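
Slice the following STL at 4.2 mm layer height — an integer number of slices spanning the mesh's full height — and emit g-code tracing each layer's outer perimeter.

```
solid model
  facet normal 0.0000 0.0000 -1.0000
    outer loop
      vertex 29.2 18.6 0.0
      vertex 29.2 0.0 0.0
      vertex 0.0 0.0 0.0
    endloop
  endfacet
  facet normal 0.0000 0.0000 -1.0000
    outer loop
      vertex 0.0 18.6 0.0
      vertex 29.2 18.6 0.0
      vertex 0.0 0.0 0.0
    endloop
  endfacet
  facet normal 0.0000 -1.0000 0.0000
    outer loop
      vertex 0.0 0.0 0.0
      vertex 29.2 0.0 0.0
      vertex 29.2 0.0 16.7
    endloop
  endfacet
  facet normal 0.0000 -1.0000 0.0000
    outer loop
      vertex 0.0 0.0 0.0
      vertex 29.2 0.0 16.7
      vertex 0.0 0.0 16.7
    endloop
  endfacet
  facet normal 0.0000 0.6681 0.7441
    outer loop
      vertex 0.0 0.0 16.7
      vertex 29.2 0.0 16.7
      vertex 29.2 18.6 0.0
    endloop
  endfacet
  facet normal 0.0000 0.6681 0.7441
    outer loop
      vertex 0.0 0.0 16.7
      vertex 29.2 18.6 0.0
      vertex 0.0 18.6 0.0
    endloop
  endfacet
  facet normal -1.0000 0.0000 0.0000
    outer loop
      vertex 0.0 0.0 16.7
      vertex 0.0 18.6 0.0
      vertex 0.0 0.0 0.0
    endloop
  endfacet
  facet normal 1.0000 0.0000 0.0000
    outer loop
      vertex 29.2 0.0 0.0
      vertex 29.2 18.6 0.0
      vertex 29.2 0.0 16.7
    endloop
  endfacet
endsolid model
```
; perimeter-only toolpath
G21 ; units = mm
G90 ; absolute positioning
G28 ; home
; layer 1
G0 Z4.2
G0 X0.0 Y0.0
G1 X29.2 Y0.0
G1 X29.2 Y14.0
G1 X0.0 Y14.0
G1 X0.0 Y0.0
; layer 2
G0 Z8.3
G0 X0.0 Y0.0
G1 X29.2 Y0.0
G1 X29.2 Y9.3
G1 X0.0 Y9.3
G1 X0.0 Y0.0
; layer 3
G0 Z12.5
G0 X0.0 Y0.0
G1 X29.2 Y0.0
G1 X29.2 Y4.7
G1 X0.0 Y4.7
G1 X0.0 Y0.0
M2 ; end

The solid is a wedge (ramp): 29.2 × 18.6 mm base, rising to 16.7 mm along the y=0 edge and sloping linearly to z=0 at y=18.6. Slicing at Δz = 4.2 mm — 4 equal slices spanning the solid's height, so layer i sits at z = i·h/4 — gives 3 non-empty perimeters. Each is a 4-segment closed polygon; G0 lifts to the layer z and rapids to the start vertex, then G1 traces the edges. The cross-section shrinks linearly with z (the slice at the apex is degenerate and omitted).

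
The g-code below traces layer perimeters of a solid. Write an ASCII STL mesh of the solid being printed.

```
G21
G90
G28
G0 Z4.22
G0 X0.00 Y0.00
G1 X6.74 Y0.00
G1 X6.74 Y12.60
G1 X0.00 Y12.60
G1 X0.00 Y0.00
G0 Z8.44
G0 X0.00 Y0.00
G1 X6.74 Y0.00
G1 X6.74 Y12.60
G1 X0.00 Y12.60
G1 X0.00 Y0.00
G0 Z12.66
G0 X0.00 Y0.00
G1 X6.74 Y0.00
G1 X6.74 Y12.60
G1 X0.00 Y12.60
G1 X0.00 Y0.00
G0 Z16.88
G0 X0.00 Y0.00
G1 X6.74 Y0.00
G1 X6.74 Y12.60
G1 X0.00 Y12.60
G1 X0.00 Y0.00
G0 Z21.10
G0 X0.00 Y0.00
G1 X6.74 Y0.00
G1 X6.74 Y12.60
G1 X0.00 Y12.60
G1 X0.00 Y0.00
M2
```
solid part
  facet normal 0.0000 0.0000 -1.0000
    outer loop
      vertex 6.74 12.60 0.00
      vertex 6.74 0.00 0.00
      vertex 0.00 0.00 0.00
    endloop
  endfacet
  facet normal 0.0000 0.0000 -1.0000
    outer loop
      vertex 0.00 12.60 0.00
      vertex 6.74 12.60 0.00
      vertex 0.00 0.00 0.00
    endloop
  endfacet
  facet normal 0.0000 0.0000 1.0000
    outer loop
      vertex 0.00 0.00 21.10
      vertex 6.74 0.00 21.10
      vertex 6.74 12.60 21.10
    endloop
  endfacet
  facet normal 0.0000 0.0000 1.0000
    outer loop
      vertex 0.00 0.00 21.10
      vertex 6.74 12.60 21.10
      vertex 0.00 12.60 21.10
    endloop
  endfacet
  facet normal 0.0000 -1.0000 0.0000
    outer loop
      vertex 0.00 0.00 0.00
      vertex 6.74 0.00 0.00
      vertex 6.74 0.00 21.10
    endloop
  endfacet
  facet normal 0.0000 -1.0000 0.0000
    outer loop
      vertex 0.00 0.00 0.00
      vertex 6.74 0.00 21.10
      vertex 0.00 0.00 21.10
    endloop
  endfacet
  facet normal 0.0000 1.0000 0.0000
    outer loop
      vertex 6.74 12.60 21.10
      vertex 6.74 12.60 0.00
      vertex 0.00 12.60 0.00
    endloop
  endfacet
  facet normal 0.0000 1.0000 0.0000
    outer loop
      vertex 0.00 12.60 21.10
      vertex 6.74 12.60 21.10
      vertex 0.00 12.60 0.00
    endloop
  endfacet
  facet normal -1.0000 0.0000 0.0000
    outer loop
      vertex 0.00 12.60 21.10
      vertex 0.00 12.60 0.00
      vertex 0.00 0.00 0.00
    endloop
  endfacet
  facet normal -1.0000 0.0000 0.0000
    outer loop
      vertex 0.00 0.00 21.10
      vertex 0.00 12.60 21.10
      vertex 0.00 0.00 0.00
    endloop
  endfacet
  facet normal 1.0000 0.0000 0.0000
    outer loop
      vertex 6.74 0.00 0.00
      vertex 6.74 12.60 0.00
      vertex 6.74 12.60 21.10
    endloop
  endfacet
  facet normal 1.0000 0.0000 0.0000
    outer loop
      vertex 6.74 0.00 0.00
      vertex 6.74 12.60 21.10
      vertex 6.74 0.00 21.10
    endloop
  endfacet
endsolid part

The G0 Z moves step by Δz≈4.22 mm. Every layer's G1 loop is the same polygon, so the solid is a straight extrusion of it from z=0 to z≈21.1. Closing with flat bottom and top caps and triangulating gives 12 facets — a rectangular box, roughly 6.74 × 12.6 mm footprint and 21.1 mm tall.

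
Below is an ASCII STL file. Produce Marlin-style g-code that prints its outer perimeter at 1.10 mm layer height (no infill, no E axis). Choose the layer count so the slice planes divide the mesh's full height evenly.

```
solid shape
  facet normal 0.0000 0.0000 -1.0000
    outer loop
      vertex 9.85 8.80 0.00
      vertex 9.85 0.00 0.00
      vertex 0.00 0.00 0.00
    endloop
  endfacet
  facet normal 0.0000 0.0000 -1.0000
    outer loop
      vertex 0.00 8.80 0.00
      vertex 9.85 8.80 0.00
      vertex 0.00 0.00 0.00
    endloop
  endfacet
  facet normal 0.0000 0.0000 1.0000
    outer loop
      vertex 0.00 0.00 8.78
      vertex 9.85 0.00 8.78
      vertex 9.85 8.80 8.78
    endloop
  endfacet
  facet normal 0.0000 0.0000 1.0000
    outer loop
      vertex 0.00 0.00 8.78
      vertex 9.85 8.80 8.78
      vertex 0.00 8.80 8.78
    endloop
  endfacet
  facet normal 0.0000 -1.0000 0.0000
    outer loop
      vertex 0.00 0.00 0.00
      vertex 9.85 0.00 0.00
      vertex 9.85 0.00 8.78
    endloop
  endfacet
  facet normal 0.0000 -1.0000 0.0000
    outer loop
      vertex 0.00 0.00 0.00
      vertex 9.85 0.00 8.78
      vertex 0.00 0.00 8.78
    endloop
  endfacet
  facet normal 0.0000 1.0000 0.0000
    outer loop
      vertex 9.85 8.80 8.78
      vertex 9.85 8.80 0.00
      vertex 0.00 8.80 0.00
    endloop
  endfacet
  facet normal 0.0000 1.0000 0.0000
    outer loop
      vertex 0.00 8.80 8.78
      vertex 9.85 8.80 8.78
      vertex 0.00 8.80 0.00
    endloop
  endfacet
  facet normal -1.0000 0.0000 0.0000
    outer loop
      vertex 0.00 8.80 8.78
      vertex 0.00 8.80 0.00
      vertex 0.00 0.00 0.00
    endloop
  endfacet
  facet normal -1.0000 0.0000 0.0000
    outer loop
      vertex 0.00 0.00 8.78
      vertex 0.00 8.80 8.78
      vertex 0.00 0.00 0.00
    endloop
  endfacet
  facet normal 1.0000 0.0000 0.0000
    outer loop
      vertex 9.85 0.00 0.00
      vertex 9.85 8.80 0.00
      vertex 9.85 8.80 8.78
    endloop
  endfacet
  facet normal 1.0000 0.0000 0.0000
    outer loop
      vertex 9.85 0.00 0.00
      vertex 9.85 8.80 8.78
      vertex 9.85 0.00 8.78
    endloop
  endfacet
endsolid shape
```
; perimeter-only toolpath
G21 ; units = mm
G90 ; absolute positioning
G28 ; home
; layer 1
G0 Z1.10
G0 X0.00 Y0.00
G1 X9.85 Y0.00
G1 X9.85 Y8.80
G1 X0.00 Y8.80
G1 X0.00 Y0.00
; layer 2
G0 Z2.19
G0 X0.00 Y0.00
G1 X9.85 Y0.00
G1 X9.85 Y8.80
G1 X0.00 Y8.80
G1 X0.00 Y0.00
; layer 3
G0 Z3.29
G0 X0.00 Y0.00
G1 X9.85 Y0.00
G1 X9.85 Y8.80
G1 X0.00 Y8.80
G1 X0.00 Y0.00
; layer 4
G0 Z4.39
G0 X0.00 Y0.00
G1 X9.85 Y0.00
G1 X9.85 Y8.80
G1 X0.00 Y8.80
G1 X0.00 Y0.00
; layer 5
G0 Z5.49
G0 X0.00 Y0.00
G1 X9.85 Y0.00
G1 X9.85 Y8.80
G1 X0.00 Y8.80
G1 X0.00 Y0.00
; layer 6
G0 Z6.58
G0 X0.00 Y0.00
G1 X9.85 Y0.00
G1 X9.85 Y8.80
G1 X0.00 Y8.80
G1 X0.00 Y0.00
; layer 7
G0 Z7.68
G0 X0.00 Y0.00
G1 X9.85 Y0.00
G1 X9.85 Y8.80
G1 X0.00 Y8.80
G1 X0.00 Y0.00
; layer 8
G0 Z8.78
G0 X0.00 Y0.00
G1 X9.85 Y0.00
G1 X9.85 Y8.80
G1 X0.00 Y8.80
G1 X0.00 Y0.00
M2 ; end

The solid is a rectangular box, roughly 9.85 × 8.8 mm footprint and 8.78 mm tall. Slicing at Δz = 1.10 mm — 8 equal slices spanning the solid's height, so layer i sits at z = i·h/8 — gives 8 non-empty perimeters. Each is a 4-segment closed polygon; G0 lifts to the layer z and rapids to the start vertex, then G1 traces the edges.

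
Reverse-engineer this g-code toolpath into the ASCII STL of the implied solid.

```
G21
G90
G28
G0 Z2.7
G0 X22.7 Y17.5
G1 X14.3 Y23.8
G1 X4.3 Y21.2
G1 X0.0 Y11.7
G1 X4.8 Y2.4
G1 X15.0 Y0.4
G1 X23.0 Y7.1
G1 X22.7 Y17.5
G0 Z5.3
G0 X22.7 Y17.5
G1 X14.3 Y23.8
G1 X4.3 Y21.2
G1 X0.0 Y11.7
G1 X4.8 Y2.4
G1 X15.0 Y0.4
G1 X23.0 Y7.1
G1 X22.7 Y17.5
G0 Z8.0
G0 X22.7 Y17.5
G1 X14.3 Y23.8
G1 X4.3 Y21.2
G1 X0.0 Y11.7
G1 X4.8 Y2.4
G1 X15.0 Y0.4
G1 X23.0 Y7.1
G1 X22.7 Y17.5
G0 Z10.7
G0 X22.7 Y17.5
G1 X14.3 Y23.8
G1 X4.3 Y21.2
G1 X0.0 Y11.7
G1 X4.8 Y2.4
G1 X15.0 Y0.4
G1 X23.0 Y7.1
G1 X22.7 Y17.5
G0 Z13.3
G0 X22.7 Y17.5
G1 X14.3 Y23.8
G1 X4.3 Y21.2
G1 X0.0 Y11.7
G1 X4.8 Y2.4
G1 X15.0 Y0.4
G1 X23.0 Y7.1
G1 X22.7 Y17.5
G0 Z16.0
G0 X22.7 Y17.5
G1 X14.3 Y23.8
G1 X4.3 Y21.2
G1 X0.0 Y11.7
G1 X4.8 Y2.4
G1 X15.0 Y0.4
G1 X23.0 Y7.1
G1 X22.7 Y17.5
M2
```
solid part
  facet normal 0.0000 0.0000 -1.0000
    outer loop
      vertex 4.3 21.2 0.0
      vertex 14.3 23.8 0.0
      vertex 22.7 17.5 0.0
    endloop
  endfacet
  facet normal 0.0000 0.0000 -1.0000
    outer loop
      vertex 0.0 11.7 0.0
      vertex 4.3 21.2 0.0
      vertex 22.7 17.5 0.0
    endloop
  endfacet
  facet normal 0.0000 0.0000 -1.0000
    outer loop
      vertex 4.8 2.4 0.0
      vertex 0.0 11.7 0.0
      vertex 22.7 17.5 0.0
    endloop
  endfacet
  facet normal 0.0000 0.0000 -1.0000
    outer loop
      vertex 15.0 0.4 0.0
      vertex 4.8 2.4 0.0
      vertex 22.7 17.5 0.0
    endloop
  endfacet
  facet normal 0.0000 0.0000 -1.0000
    outer loop
      vertex 23.0 7.1 0.0
      vertex 15.0 0.4 0.0
      vertex 22.7 17.5 0.0
    endloop
  endfacet
  facet normal 0.0000 0.0000 1.0000
    outer loop
      vertex 22.7 17.5 16.0
      vertex 14.3 23.8 16.0
      vertex 4.3 21.2 16.0
    endloop
  endfacet
  facet normal 0.0000 0.0000 1.0000
    outer loop
      vertex 22.7 17.5 16.0
      vertex 4.3 21.2 16.0
      vertex 0.0 11.7 16.0
    endloop
  endfacet
  facet normal 0.0000 0.0000 1.0000
    outer loop
      vertex 22.7 17.5 16.0
      vertex 0.0 11.7 16.0
      vertex 4.8 2.4 16.0
    endloop
  endfacet
  facet normal 0.0000 0.0000 1.0000
    outer loop
      vertex 22.7 17.5 16.0
      vertex 4.8 2.4 16.0
      vertex 15.0 0.4 16.0
    endloop
  endfacet
  facet normal 0.0000 0.0000 1.0000
    outer loop
      vertex 22.7 17.5 16.0
      vertex 15.0 0.4 16.0
      vertex 23.0 7.1 16.0
    endloop
  endfacet
  facet normal 0.6000 0.8000 0.0000
    outer loop
      vertex 22.7 17.5 0.0
      vertex 14.3 23.8 0.0
      vertex 14.3 23.8 16.0
    endloop
  endfacet
  facet normal 0.6000 0.8000 0.0000
    outer loop
      vertex 22.7 17.5 0.0
      vertex 14.3 23.8 16.0
      vertex 22.7 17.5 16.0
    endloop
  endfacet
  facet normal -0.2516 0.9678 0.0000
    outer loop
      vertex 14.3 23.8 0.0
      vertex 4.3 21.2 0.0
      vertex 4.3 21.2 16.0
    endloop
  endfacet
  facet normal -0.2516 0.9678 0.0000
    outer loop
      vertex 14.3 23.8 0.0
      vertex 4.3 21.2 16.0
      vertex 14.3 23.8 16.0
    endloop
  endfacet
  facet normal -0.9110 0.4124 0.0000
    outer loop
      vertex 4.3 21.2 0.0
      vertex 0.0 11.7 0.0
      vertex 0.0 11.7 16.0
    endloop
  endfacet
  facet normal -0.9110 0.4124 0.0000
    outer loop
      vertex 4.3 21.2 0.0
      vertex 0.0 11.7 16.0
      vertex 4.3 21.2 16.0
    endloop
  endfacet
  facet normal -0.8886 -0.4586 0.0000
    outer loop
      vertex 0.0 11.7 0.0
      vertex 4.8 2.4 0.0
      vertex 4.8 2.4 16.0
    endloop
  endfacet
  facet normal -0.8886 -0.4586 0.0000
    outer loop
      vertex 0.0 11.7 0.0
      vertex 4.8 2.4 16.0
      vertex 0.0 11.7 16.0
    endloop
  endfacet
  facet normal -0.1924 -0.9813 0.0000
    outer loop
      vertex 4.8 2.4 0.0
      vertex 15.0 0.4 0.0
      vertex 15.0 0.4 16.0
    endloop
  endfacet
  facet normal -0.1924 -0.9813 0.0000
    outer loop
      vertex 4.8 2.4 0.0
      vertex 15.0 0.4 16.0
      vertex 4.8 2.4 16.0
    endloop
  endfacet
  facet normal 0.6421 -0.7666 0.0000
    outer loop
      vertex 15.0 0.4 0.0
      vertex 23.0 7.1 0.0
      vertex 23.0 7.1 16.0
    endloop
  endfacet
  facet normal 0.6421 -0.7666 0.0000
    outer loop
      vertex 15.0 0.4 0.0
      vertex 23.0 7.1 16.0
      vertex 15.0 0.4 16.0
    endloop
  endfacet
  facet normal 0.9996 0.0288 0.0000
    outer loop
      vertex 23.0 7.1 0.0
      vertex 22.7 17.5 0.0
      vertex 22.7 17.5 16.0
    endloop
  endfacet
  facet normal 0.9996 0.0288 0.0000
    outer loop
      vertex 23.0 7.1 0.0
      vertex 22.7 17.5 16.0
      vertex 23.0 7.1 16.0
    endloop
  endfacet
endsolid part

The G0 Z moves step by Δz≈2.7 mm. Every layer's G1 loop is the same polygon, so the solid is a straight extrusion of it from z=0 to z≈16. Closing with flat bottom and top caps and triangulating gives 24 facets — a regular 7-sided prism (a cylinder approximated with 7 flat sides), circumscribed radius ≈ 12 mm, height ≈ 16 mm.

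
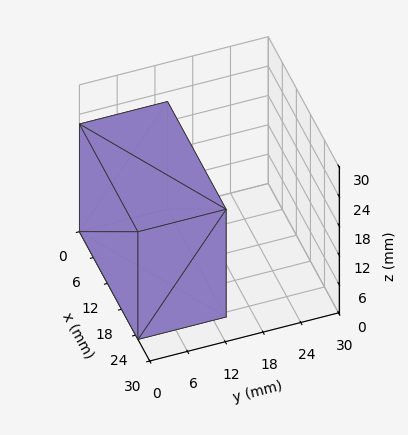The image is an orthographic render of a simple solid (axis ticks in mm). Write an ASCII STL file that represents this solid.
Reading the render: the shape is a rectangular box, roughly 25 × 14 mm footprint and 22 mm tall (dimensions read to the nearest mm from the axis ticks). For the STL, each face is triangulated and given an outward normal.

solid part
  facet normal 0.0000 0.0000 -1.0000
    outer loop
      vertex 25.000 14.000 0.000
      vertex 25.000 0.000 0.000
      vertex 0.000 0.000 0.000
    endloop
  endfacet
  facet normal 0.0000 0.0000 -1.0000
    outer loop
      vertex 0.000 14.000 0.000
      vertex 25.000 14.000 0.000
      vertex 0.000 0.000 0.000
    endloop
  endfacet
  facet normal 0.0000 0.0000 1.0000
    outer loop
      vertex 0.000 0.000 22.000
      vertex 25.000 0.000 22.000
      vertex 25.000 14.000 22.000
    endloop
  endfacet
  facet normal 0.0000 0.0000 1.0000
    outer loop
      vertex 0.000 0.000 22.000
      vertex 25.000 14.000 22.000
      vertex 0.000 14.000 22.000
    endloop
  endfacet
  facet normal 0.0000 -1.0000 0.0000
    outer loop
      vertex 0.000 0.000 0.000
      vertex 25.000 0.000 0.000
      vertex 25.000 0.000 22.000
    endloop
  endfacet
  facet normal 0.0000 -1.0000 0.0000
    outer loop
      vertex 0.000 0.000 0.000
      vertex 25.000 0.000 22.000
      vertex 0.000 0.000 22.000
    endloop
  endfacet
  facet normal 0.0000 1.0000 0.0000
    outer loop
      vertex 25.000 14.000 22.000
      vertex 25.000 14.000 0.000
      vertex 0.000 14.000 0.000
    endloop
  endfacet
  facet normal 0.0000 1.0000 0.0000
    outer loop
      vertex 0.000 14.000 22.000
      vertex 25.000 14.000 22.000
      vertex 0.000 14.000 0.000
    endloop
  endfacet
  facet normal -1.0000 0.0000 0.0000
    outer loop
      vertex 0.000 14.000 22.000
      vertex 0.000 14.000 0.000
      vertex 0.000 0.000 0.000
    endloop
  endfacet
  facet normal -1.0000 0.0000 0.0000
    outer loop
      vertex 0.000 0.000 22.000
      vertex 0.000 14.000 22.000
      vertex 0.000 0.000 0.000
    endloop
  endfacet
  facet normal 1.0000 0.0000 0.0000
    outer loop
      vertex 25.000 0.000 0.000
      vertex 25.000 14.000 0.000
      vertex 25.000 14.000 22.000
    endloop
  endfacet
  facet normal 1.0000 0.0000 0.0000
    outer loop
      vertex 25.000 0.000 0.000
      vertex 25.000 14.000 22.000
      vertex 25.000 0.000 22.000
    endloop
  endfacet
endsolid part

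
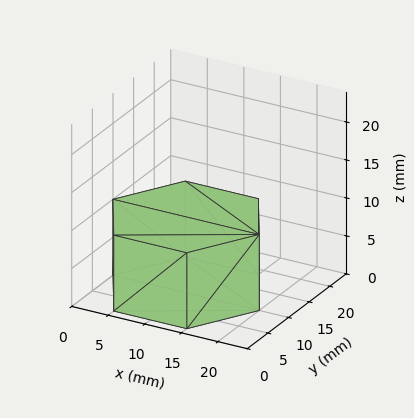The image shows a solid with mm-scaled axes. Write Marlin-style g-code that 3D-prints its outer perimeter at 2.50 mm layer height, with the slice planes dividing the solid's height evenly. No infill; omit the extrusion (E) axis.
Reading the render: the shape is a regular 6-sided prism (a cylinder approximated with 6 flat sides), circumscribed radius ≈ 10 mm, height ≈ 10 mm (dimensions read to the nearest mm from the axis ticks). For the g-code, the solid's height is divided into equal slices at the stated Δz and each level perimeter traced with G1 moves after a G0 lift.

; perimeter-only toolpath
G21 ; units = mm
G90 ; absolute positioning
G28 ; home
; layer 1
G0 Z2.50
G0 X20.00 Y10.00
G1 X15.00 Y18.66
G1 X5.00 Y18.66
G1 X0.00 Y10.00
G1 X5.00 Y1.34
G1 X15.00 Y1.34
G1 X20.00 Y10.00
; layer 2
G0 Z5.00
G0 X20.00 Y10.00
G1 X15.00 Y18.66
G1 X5.00 Y18.66
G1 X0.00 Y10.00
G1 X5.00 Y1.34
G1 X15.00 Y1.34
G1 X20.00 Y10.00
; layer 3
G0 Z7.50
G0 X20.00 Y10.00
G1 X15.00 Y18.66
G1 X5.00 Y18.66
G1 X0.00 Y10.00
G1 X5.00 Y1.34
G1 X15.00 Y1.34
G1 X20.00 Y10.00
; layer 4
G0 Z10.00
G0 X20.00 Y10.00
G1 X15.00 Y18.66
G1 X5.00 Y18.66
G1 X0.00 Y10.00
G1 X5.00 Y1.34
G1 X15.00 Y1.34
G1 X20.00 Y10.00
M2 ; end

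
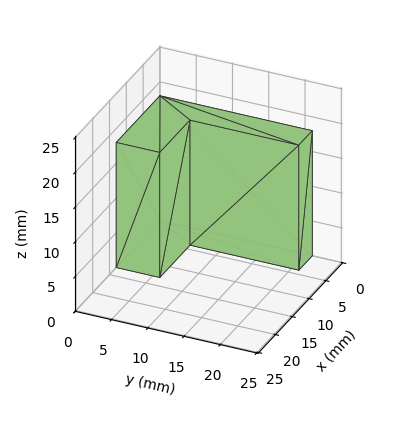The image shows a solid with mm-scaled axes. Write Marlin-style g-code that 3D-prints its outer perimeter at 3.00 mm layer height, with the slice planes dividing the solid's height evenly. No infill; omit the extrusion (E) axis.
Reading the render: the shape is an L-shaped prism: outer 13 × 21 mm, arm thicknesses ≈ 6 mm (horizontal) and 4 mm (vertical), extruded 18 mm in z (dimensions read to the nearest mm from the axis ticks). For the g-code, the solid's height is divided into equal slices at the stated Δz and each level perimeter traced with G1 moves after a G0 lift.

; perimeter-only toolpath
G21 ; units = mm
G90 ; absolute positioning
G28 ; home
; layer 1
G0 Z3.00
G0 X0.00 Y0.00
G1 X13.00 Y0.00
G1 X13.00 Y6.00
G1 X4.00 Y6.00
G1 X4.00 Y21.00
G1 X0.00 Y21.00
G1 X0.00 Y0.00
; layer 2
G0 Z6.00
G0 X0.00 Y0.00
G1 X13.00 Y0.00
G1 X13.00 Y6.00
G1 X4.00 Y6.00
G1 X4.00 Y21.00
G1 X0.00 Y21.00
G1 X0.00 Y0.00
; layer 3
G0 Z9.00
G0 X0.00 Y0.00
G1 X13.00 Y0.00
G1 X13.00 Y6.00
G1 X4.00 Y6.00
G1 X4.00 Y21.00
G1 X0.00 Y21.00
G1 X0.00 Y0.00
; layer 4
G0 Z12.00
G0 X0.00 Y0.00
G1 X13.00 Y0.00
G1 X13.00 Y6.00
G1 X4.00 Y6.00
G1 X4.00 Y21.00
G1 X0.00 Y21.00
G1 X0.00 Y0.00
; layer 5
G0 Z15.00
G0 X0.00 Y0.00
G1 X13.00 Y0.00
G1 X13.00 Y6.00
G1 X4.00 Y6.00
G1 X4.00 Y21.00
G1 X0.00 Y21.00
G1 X0.00 Y0.00
; layer 6
G0 Z18.00
G0 X0.00 Y0.00
G1 X13.00 Y0.00
G1 X13.00 Y6.00
G1 X4.00 Y6.00
G1 X4.00 Y21.00
G1 X0.00 Y21.00
G1 X0.00 Y0.00
M2 ; end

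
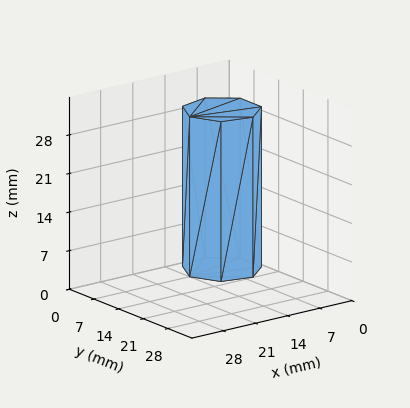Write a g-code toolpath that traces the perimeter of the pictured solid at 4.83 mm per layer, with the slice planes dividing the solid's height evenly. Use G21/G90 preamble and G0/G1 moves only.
Reading the render: the shape is a regular 7-sided prism (a cylinder approximated with 7 flat sides), circumscribed radius ≈ 7 mm, height ≈ 29 mm (dimensions read to the nearest mm from the axis ticks). For the g-code, the solid's height is divided into equal slices at the stated Δz and each level perimeter traced with G1 moves after a G0 lift.

; perimeter-only toolpath
G21 ; units = mm
G90 ; absolute positioning
G28 ; home
; layer 1
G0 Z4.83
G0 X14.00 Y7.00
G1 X11.36 Y12.47
G1 X5.44 Y13.82
G1 X0.69 Y10.04
G1 X0.69 Y3.96
G1 X5.44 Y0.18
G1 X11.36 Y1.53
G1 X14.00 Y7.00
; layer 2
G0 Z9.67
G0 X14.00 Y7.00
G1 X11.36 Y12.47
G1 X5.44 Y13.82
G1 X0.69 Y10.04
G1 X0.69 Y3.96
G1 X5.44 Y0.18
G1 X11.36 Y1.53
G1 X14.00 Y7.00
; layer 3
G0 Z14.50
G0 X14.00 Y7.00
G1 X11.36 Y12.47
G1 X5.44 Y13.82
G1 X0.69 Y10.04
G1 X0.69 Y3.96
G1 X5.44 Y0.18
G1 X11.36 Y1.53
G1 X14.00 Y7.00
; layer 4
G0 Z19.33
G0 X14.00 Y7.00
G1 X11.36 Y12.47
G1 X5.44 Y13.82
G1 X0.69 Y10.04
G1 X0.69 Y3.96
G1 X5.44 Y0.18
G1 X11.36 Y1.53
G1 X14.00 Y7.00
; layer 5
G0 Z24.17
G0 X14.00 Y7.00
G1 X11.36 Y12.47
G1 X5.44 Y13.82
G1 X0.69 Y10.04
G1 X0.69 Y3.96
G1 X5.44 Y0.18
G1 X11.36 Y1.53
G1 X14.00 Y7.00
; layer 6
G0 Z29.00
G0 X14.00 Y7.00
G1 X11.36 Y12.47
G1 X5.44 Y13.82
G1 X0.69 Y10.04
G1 X0.69 Y3.96
G1 X5.44 Y0.18
G1 X11.36 Y1.53
G1 X14.00 Y7.00
M2 ; end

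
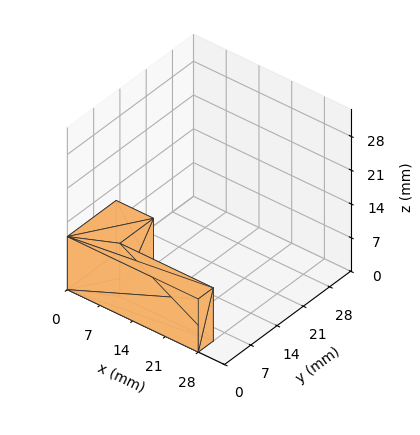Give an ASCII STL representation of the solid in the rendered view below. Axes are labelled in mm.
Reading the render: the shape is an L-shaped prism: outer 28 × 13 mm, arm thicknesses ≈ 4 mm (horizontal) and 8 mm (vertical), extruded 11 mm in z (dimensions read to the nearest mm from the axis ticks). For the STL, each face is triangulated and given an outward normal.

solid part
  facet normal 0.0000 0.0000 -1.0000
    outer loop
      vertex 28.0 4.0 0.0
      vertex 28.0 0.0 0.0
      vertex 0.0 0.0 0.0
    endloop
  endfacet
  facet normal 0.0000 0.0000 -1.0000
    outer loop
      vertex 8.0 4.0 0.0
      vertex 28.0 4.0 0.0
      vertex 0.0 0.0 0.0
    endloop
  endfacet
  facet normal 0.0000 0.0000 -1.0000
    outer loop
      vertex 8.0 13.0 0.0
      vertex 8.0 4.0 0.0
      vertex 0.0 0.0 0.0
    endloop
  endfacet
  facet normal 0.0000 0.0000 -1.0000
    outer loop
      vertex 0.0 13.0 0.0
      vertex 8.0 13.0 0.0
      vertex 0.0 0.0 0.0
    endloop
  endfacet
  facet normal 0.0000 0.0000 1.0000
    outer loop
      vertex 0.0 0.0 11.0
      vertex 28.0 0.0 11.0
      vertex 28.0 4.0 11.0
    endloop
  endfacet
  facet normal 0.0000 0.0000 1.0000
    outer loop
      vertex 0.0 0.0 11.0
      vertex 28.0 4.0 11.0
      vertex 8.0 4.0 11.0
    endloop
  endfacet
  facet normal 0.0000 0.0000 1.0000
    outer loop
      vertex 0.0 0.0 11.0
      vertex 8.0 4.0 11.0
      vertex 8.0 13.0 11.0
    endloop
  endfacet
  facet normal 0.0000 0.0000 1.0000
    outer loop
      vertex 0.0 0.0 11.0
      vertex 8.0 13.0 11.0
      vertex 0.0 13.0 11.0
    endloop
  endfacet
  facet normal 0.0000 -1.0000 0.0000
    outer loop
      vertex 0.0 0.0 0.0
      vertex 28.0 0.0 0.0
      vertex 28.0 0.0 11.0
    endloop
  endfacet
  facet normal 0.0000 -1.0000 0.0000
    outer loop
      vertex 0.0 0.0 0.0
      vertex 28.0 0.0 11.0
      vertex 0.0 0.0 11.0
    endloop
  endfacet
  facet normal 1.0000 0.0000 0.0000
    outer loop
      vertex 28.0 0.0 0.0
      vertex 28.0 4.0 0.0
      vertex 28.0 4.0 11.0
    endloop
  endfacet
  facet normal 1.0000 0.0000 0.0000
    outer loop
      vertex 28.0 0.0 0.0
      vertex 28.0 4.0 11.0
      vertex 28.0 0.0 11.0
    endloop
  endfacet
  facet normal 0.0000 1.0000 0.0000
    outer loop
      vertex 28.0 4.0 0.0
      vertex 8.0 4.0 0.0
      vertex 8.0 4.0 11.0
    endloop
  endfacet
  facet normal 0.0000 1.0000 0.0000
    outer loop
      vertex 28.0 4.0 0.0
      vertex 8.0 4.0 11.0
      vertex 28.0 4.0 11.0
    endloop
  endfacet
  facet normal 1.0000 0.0000 0.0000
    outer loop
      vertex 8.0 4.0 0.0
      vertex 8.0 13.0 0.0
      vertex 8.0 13.0 11.0
    endloop
  endfacet
  facet normal 1.0000 0.0000 0.0000
    outer loop
      vertex 8.0 4.0 0.0
      vertex 8.0 13.0 11.0
      vertex 8.0 4.0 11.0
    endloop
  endfacet
  facet normal 0.0000 1.0000 0.0000
    outer loop
      vertex 8.0 13.0 0.0
      vertex 0.0 13.0 0.0
      vertex 0.0 13.0 11.0
    endloop
  endfacet
  facet normal 0.0000 1.0000 0.0000
    outer loop
      vertex 8.0 13.0 0.0
      vertex 0.0 13.0 11.0
      vertex 8.0 13.0 11.0
    endloop
  endfacet
  facet normal -1.0000 0.0000 0.0000
    outer loop
      vertex 0.0 13.0 0.0
      vertex 0.0 0.0 0.0
      vertex 0.0 0.0 11.0
    endloop
  endfacet
  facet normal -1.0000 0.0000 0.0000
    outer loop
      vertex 0.0 13.0 0.0
      vertex 0.0 0.0 11.0
      vertex 0.0 13.0 11.0
    endloop
  endfacet
endsolid part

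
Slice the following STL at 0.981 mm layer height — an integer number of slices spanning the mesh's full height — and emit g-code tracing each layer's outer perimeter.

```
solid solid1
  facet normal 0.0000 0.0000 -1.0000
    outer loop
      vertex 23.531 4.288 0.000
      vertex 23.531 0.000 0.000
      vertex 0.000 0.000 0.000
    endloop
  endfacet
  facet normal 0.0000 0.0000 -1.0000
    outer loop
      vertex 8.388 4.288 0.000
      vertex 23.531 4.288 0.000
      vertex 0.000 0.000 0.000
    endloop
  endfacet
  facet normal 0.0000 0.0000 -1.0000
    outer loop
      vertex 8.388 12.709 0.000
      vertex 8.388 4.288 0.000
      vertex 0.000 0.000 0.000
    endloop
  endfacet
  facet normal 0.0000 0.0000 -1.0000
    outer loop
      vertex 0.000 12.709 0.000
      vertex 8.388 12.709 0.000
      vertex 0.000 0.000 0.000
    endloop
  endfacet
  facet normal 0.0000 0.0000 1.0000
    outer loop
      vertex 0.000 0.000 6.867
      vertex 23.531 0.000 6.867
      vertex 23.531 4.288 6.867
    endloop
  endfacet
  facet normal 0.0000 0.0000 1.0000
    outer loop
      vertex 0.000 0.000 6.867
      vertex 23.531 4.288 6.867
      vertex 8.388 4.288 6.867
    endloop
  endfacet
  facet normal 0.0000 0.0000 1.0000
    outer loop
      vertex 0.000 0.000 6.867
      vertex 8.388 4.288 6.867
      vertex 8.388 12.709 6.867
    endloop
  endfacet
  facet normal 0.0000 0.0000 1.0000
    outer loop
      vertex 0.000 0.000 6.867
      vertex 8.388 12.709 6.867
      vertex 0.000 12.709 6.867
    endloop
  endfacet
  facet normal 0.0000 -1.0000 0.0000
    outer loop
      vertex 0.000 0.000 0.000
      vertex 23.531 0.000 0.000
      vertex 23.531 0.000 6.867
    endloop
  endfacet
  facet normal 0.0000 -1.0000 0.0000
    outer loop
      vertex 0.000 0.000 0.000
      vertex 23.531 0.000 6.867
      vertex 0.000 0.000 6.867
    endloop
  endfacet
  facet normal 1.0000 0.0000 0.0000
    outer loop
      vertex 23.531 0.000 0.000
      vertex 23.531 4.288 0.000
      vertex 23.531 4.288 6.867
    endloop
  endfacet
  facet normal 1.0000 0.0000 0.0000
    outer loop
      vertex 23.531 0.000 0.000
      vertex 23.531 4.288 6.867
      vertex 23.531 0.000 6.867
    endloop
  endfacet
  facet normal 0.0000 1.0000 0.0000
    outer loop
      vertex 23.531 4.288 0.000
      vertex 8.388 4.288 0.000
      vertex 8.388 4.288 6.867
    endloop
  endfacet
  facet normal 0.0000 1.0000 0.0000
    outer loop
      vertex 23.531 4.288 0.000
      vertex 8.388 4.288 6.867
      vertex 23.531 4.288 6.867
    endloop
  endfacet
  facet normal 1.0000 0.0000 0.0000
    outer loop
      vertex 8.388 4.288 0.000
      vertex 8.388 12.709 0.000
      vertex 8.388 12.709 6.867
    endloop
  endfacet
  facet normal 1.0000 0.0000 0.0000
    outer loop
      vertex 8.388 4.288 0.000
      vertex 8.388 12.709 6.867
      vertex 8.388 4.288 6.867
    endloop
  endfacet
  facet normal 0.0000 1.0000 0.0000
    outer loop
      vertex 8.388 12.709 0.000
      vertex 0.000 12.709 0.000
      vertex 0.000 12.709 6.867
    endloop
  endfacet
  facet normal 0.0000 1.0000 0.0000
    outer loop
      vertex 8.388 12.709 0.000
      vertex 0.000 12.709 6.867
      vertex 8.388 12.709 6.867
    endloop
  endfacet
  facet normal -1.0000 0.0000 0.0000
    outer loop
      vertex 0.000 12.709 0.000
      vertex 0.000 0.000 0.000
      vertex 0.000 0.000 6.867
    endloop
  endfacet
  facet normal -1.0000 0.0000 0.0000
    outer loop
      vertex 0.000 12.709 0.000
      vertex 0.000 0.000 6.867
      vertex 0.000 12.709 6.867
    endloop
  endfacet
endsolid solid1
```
; perimeter-only toolpath
G21 ; units = mm
G90 ; absolute positioning
G28 ; home
; layer 1
G0 Z0.981
G0 X0.000 Y0.000
G1 X23.531 Y0.000
G1 X23.531 Y4.288
G1 X8.388 Y4.288
G1 X8.388 Y12.709
G1 X0.000 Y12.709
G1 X0.000 Y0.000
; layer 2
G0 Z1.962
G0 X0.000 Y0.000
G1 X23.531 Y0.000
G1 X23.531 Y4.288
G1 X8.388 Y4.288
G1 X8.388 Y12.709
G1 X0.000 Y12.709
G1 X0.000 Y0.000
; layer 3
G0 Z2.943
G0 X0.000 Y0.000
G1 X23.531 Y0.000
G1 X23.531 Y4.288
G1 X8.388 Y4.288
G1 X8.388 Y12.709
G1 X0.000 Y12.709
G1 X0.000 Y0.000
; layer 4
G0 Z3.924
G0 X0.000 Y0.000
G1 X23.531 Y0.000
G1 X23.531 Y4.288
G1 X8.388 Y4.288
G1 X8.388 Y12.709
G1 X0.000 Y12.709
G1 X0.000 Y0.000
; layer 5
G0 Z4.905
G0 X0.000 Y0.000
G1 X23.531 Y0.000
G1 X23.531 Y4.288
G1 X8.388 Y4.288
G1 X8.388 Y12.709
G1 X0.000 Y12.709
G1 X0.000 Y0.000
; layer 6
G0 Z5.886
G0 X0.000 Y0.000
G1 X23.531 Y0.000
G1 X23.531 Y4.288
G1 X8.388 Y4.288
G1 X8.388 Y12.709
G1 X0.000 Y12.709
G1 X0.000 Y0.000
; layer 7
G0 Z6.867
G0 X0.000 Y0.000
G1 X23.531 Y0.000
G1 X23.531 Y4.288
G1 X8.388 Y4.288
G1 X8.388 Y12.709
G1 X0.000 Y12.709
G1 X0.000 Y0.000
M2 ; end

The solid is an L-shaped prism: outer 23.5 × 12.7 mm, arm thicknesses ≈ 4.29 mm (horizontal) and 8.39 mm (vertical), extruded 6.87 mm in z. Slicing at Δz = 0.981 mm — 7 equal slices spanning the solid's height, so layer i sits at z = i·h/7 — gives 7 non-empty perimeters. Each is a 6-segment closed polygon; G0 lifts to the layer z and rapids to the start vertex, then G1 traces the edges.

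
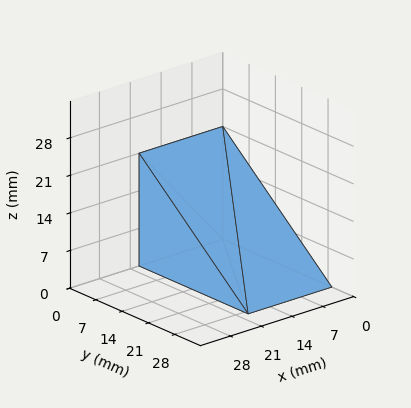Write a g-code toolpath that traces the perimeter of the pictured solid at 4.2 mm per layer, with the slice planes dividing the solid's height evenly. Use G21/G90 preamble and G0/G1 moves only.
Reading the render: the shape is a wedge (ramp): 19 × 29 mm base, rising to 21 mm along the y=0 edge and sloping linearly to z=0 at y=29 (dimensions read to the nearest mm from the axis ticks). For the g-code, the solid's height is divided into equal slices at the stated Δz and each level perimeter traced with G1 moves after a G0 lift.

; perimeter-only toolpath
G21 ; units = mm
G90 ; absolute positioning
G28 ; home
; layer 1
G0 Z4.2
G0 X0.0 Y0.0
G1 X19.0 Y0.0
G1 X19.0 Y23.2
G1 X0.0 Y23.2
G1 X0.0 Y0.0
; layer 2
G0 Z8.4
G0 X0.0 Y0.0
G1 X19.0 Y0.0
G1 X19.0 Y17.4
G1 X0.0 Y17.4
G1 X0.0 Y0.0
; layer 3
G0 Z12.6
G0 X0.0 Y0.0
G1 X19.0 Y0.0
G1 X19.0 Y11.6
G1 X0.0 Y11.6
G1 X0.0 Y0.0
; layer 4
G0 Z16.8
G0 X0.0 Y0.0
G1 X19.0 Y0.0
G1 X19.0 Y5.8
G1 X0.0 Y5.8
G1 X0.0 Y0.0
M2 ; end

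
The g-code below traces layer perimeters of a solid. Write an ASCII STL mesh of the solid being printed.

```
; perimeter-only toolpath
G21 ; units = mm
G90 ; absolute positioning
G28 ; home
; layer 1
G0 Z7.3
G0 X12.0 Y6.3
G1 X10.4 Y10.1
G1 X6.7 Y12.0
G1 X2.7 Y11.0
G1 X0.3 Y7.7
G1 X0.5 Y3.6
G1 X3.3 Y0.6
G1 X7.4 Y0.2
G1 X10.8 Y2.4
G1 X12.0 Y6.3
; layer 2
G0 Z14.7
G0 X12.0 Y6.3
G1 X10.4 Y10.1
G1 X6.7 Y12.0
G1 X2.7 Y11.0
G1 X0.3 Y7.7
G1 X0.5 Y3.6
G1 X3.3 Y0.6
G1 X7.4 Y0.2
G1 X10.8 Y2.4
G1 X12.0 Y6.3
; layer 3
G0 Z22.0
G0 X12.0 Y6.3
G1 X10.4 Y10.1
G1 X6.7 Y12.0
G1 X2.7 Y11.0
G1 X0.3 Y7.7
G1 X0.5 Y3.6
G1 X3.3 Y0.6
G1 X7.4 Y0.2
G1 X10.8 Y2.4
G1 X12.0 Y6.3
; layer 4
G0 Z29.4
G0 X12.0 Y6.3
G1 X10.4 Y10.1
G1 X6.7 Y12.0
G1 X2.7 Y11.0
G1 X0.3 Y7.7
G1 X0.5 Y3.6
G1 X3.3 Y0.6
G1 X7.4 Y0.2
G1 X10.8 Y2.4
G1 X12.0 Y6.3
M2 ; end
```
solid part
  facet normal 0.0000 0.0000 -1.0000
    outer loop
      vertex 6.7 12.0 0.0
      vertex 10.4 10.1 0.0
      vertex 12.0 6.3 0.0
    endloop
  endfacet
  facet normal 0.0000 0.0000 -1.0000
    outer loop
      vertex 2.7 11.0 0.0
      vertex 6.7 12.0 0.0
      vertex 12.0 6.3 0.0
    endloop
  endfacet
  facet normal 0.0000 0.0000 -1.0000
    outer loop
      vertex 0.3 7.7 0.0
      vertex 2.7 11.0 0.0
      vertex 12.0 6.3 0.0
    endloop
  endfacet
  facet normal 0.0000 0.0000 -1.0000
    outer loop
      vertex 0.5 3.6 0.0
      vertex 0.3 7.7 0.0
      vertex 12.0 6.3 0.0
    endloop
  endfacet
  facet normal 0.0000 0.0000 -1.0000
    outer loop
      vertex 3.3 0.6 0.0
      vertex 0.5 3.6 0.0
      vertex 12.0 6.3 0.0
    endloop
  endfacet
  facet normal 0.0000 0.0000 -1.0000
    outer loop
      vertex 7.4 0.2 0.0
      vertex 3.3 0.6 0.0
      vertex 12.0 6.3 0.0
    endloop
  endfacet
  facet normal 0.0000 0.0000 -1.0000
    outer loop
      vertex 10.8 2.4 0.0
      vertex 7.4 0.2 0.0
      vertex 12.0 6.3 0.0
    endloop
  endfacet
  facet normal 0.0000 0.0000 1.0000
    outer loop
      vertex 12.0 6.3 29.4
      vertex 10.4 10.1 29.4
      vertex 6.7 12.0 29.4
    endloop
  endfacet
  facet normal 0.0000 0.0000 1.0000
    outer loop
      vertex 12.0 6.3 29.4
      vertex 6.7 12.0 29.4
      vertex 2.7 11.0 29.4
    endloop
  endfacet
  facet normal 0.0000 0.0000 1.0000
    outer loop
      vertex 12.0 6.3 29.4
      vertex 2.7 11.0 29.4
      vertex 0.3 7.7 29.4
    endloop
  endfacet
  facet normal 0.0000 0.0000 1.0000
    outer loop
      vertex 12.0 6.3 29.4
      vertex 0.3 7.7 29.4
      vertex 0.5 3.6 29.4
    endloop
  endfacet
  facet normal 0.0000 0.0000 1.0000
    outer loop
      vertex 12.0 6.3 29.4
      vertex 0.5 3.6 29.4
      vertex 3.3 0.6 29.4
    endloop
  endfacet
  facet normal 0.0000 0.0000 1.0000
    outer loop
      vertex 12.0 6.3 29.4
      vertex 3.3 0.6 29.4
      vertex 7.4 0.2 29.4
    endloop
  endfacet
  facet normal 0.0000 0.0000 1.0000
    outer loop
      vertex 12.0 6.3 29.4
      vertex 7.4 0.2 29.4
      vertex 10.8 2.4 29.4
    endloop
  endfacet
  facet normal 0.9216 0.3881 0.0000
    outer loop
      vertex 12.0 6.3 0.0
      vertex 10.4 10.1 0.0
      vertex 10.4 10.1 29.4
    endloop
  endfacet
  facet normal 0.9216 0.3881 0.0000
    outer loop
      vertex 12.0 6.3 0.0
      vertex 10.4 10.1 29.4
      vertex 12.0 6.3 29.4
    endloop
  endfacet
  facet normal 0.4568 0.8896 0.0000
    outer loop
      vertex 10.4 10.1 0.0
      vertex 6.7 12.0 0.0
      vertex 6.7 12.0 29.4
    endloop
  endfacet
  facet normal 0.4568 0.8896 0.0000
    outer loop
      vertex 10.4 10.1 0.0
      vertex 6.7 12.0 29.4
      vertex 10.4 10.1 29.4
    endloop
  endfacet
  facet normal -0.2425 0.9701 0.0000
    outer loop
      vertex 6.7 12.0 0.0
      vertex 2.7 11.0 0.0
      vertex 2.7 11.0 29.4
    endloop
  endfacet
  facet normal -0.2425 0.9701 0.0000
    outer loop
      vertex 6.7 12.0 0.0
      vertex 2.7 11.0 29.4
      vertex 6.7 12.0 29.4
    endloop
  endfacet
  facet normal -0.8087 0.5882 0.0000
    outer loop
      vertex 2.7 11.0 0.0
      vertex 0.3 7.7 0.0
      vertex 0.3 7.7 29.4
    endloop
  endfacet
  facet normal -0.8087 0.5882 0.0000
    outer loop
      vertex 2.7 11.0 0.0
      vertex 0.3 7.7 29.4
      vertex 2.7 11.0 29.4
    endloop
  endfacet
  facet normal -0.9988 -0.0487 0.0000
    outer loop
      vertex 0.3 7.7 0.0
      vertex 0.5 3.6 0.0
      vertex 0.5 3.6 29.4
    endloop
  endfacet
  facet normal -0.9988 -0.0487 0.0000
    outer loop
      vertex 0.3 7.7 0.0
      vertex 0.5 3.6 29.4
      vertex 0.3 7.7 29.4
    endloop
  endfacet
  facet normal -0.7311 -0.6823 0.0000
    outer loop
      vertex 0.5 3.6 0.0
      vertex 3.3 0.6 0.0
      vertex 3.3 0.6 29.4
    endloop
  endfacet
  facet normal -0.7311 -0.6823 0.0000
    outer loop
      vertex 0.5 3.6 0.0
      vertex 3.3 0.6 29.4
      vertex 0.5 3.6 29.4
    endloop
  endfacet
  facet normal -0.0971 -0.9953 0.0000
    outer loop
      vertex 3.3 0.6 0.0
      vertex 7.4 0.2 0.0
      vertex 7.4 0.2 29.4
    endloop
  endfacet
  facet normal -0.0971 -0.9953 0.0000
    outer loop
      vertex 3.3 0.6 0.0
      vertex 7.4 0.2 29.4
      vertex 3.3 0.6 29.4
    endloop
  endfacet
  facet normal 0.5433 -0.8396 0.0000
    outer loop
      vertex 7.4 0.2 0.0
      vertex 10.8 2.4 0.0
      vertex 10.8 2.4 29.4
    endloop
  endfacet
  facet normal 0.5433 -0.8396 0.0000
    outer loop
      vertex 7.4 0.2 0.0
      vertex 10.8 2.4 29.4
      vertex 7.4 0.2 29.4
    endloop
  endfacet
  facet normal 0.9558 -0.2941 0.0000
    outer loop
      vertex 10.8 2.4 0.0
      vertex 12.0 6.3 0.0
      vertex 12.0 6.3 29.4
    endloop
  endfacet
  facet normal 0.9558 -0.2941 0.0000
    outer loop
      vertex 10.8 2.4 0.0
      vertex 12.0 6.3 29.4
      vertex 10.8 2.4 29.4
    endloop
  endfacet
endsolid part

The G0 Z moves step by Δz≈7.3 mm. Every layer's G1 loop is the same polygon, so the solid is a straight extrusion of it from z=0 to z≈29.4. Closing with flat bottom and top caps and triangulating gives 32 facets — a regular 9-sided prism (a cylinder approximated with 9 flat sides), circumscribed radius ≈ 6 mm, height ≈ 29.4 mm.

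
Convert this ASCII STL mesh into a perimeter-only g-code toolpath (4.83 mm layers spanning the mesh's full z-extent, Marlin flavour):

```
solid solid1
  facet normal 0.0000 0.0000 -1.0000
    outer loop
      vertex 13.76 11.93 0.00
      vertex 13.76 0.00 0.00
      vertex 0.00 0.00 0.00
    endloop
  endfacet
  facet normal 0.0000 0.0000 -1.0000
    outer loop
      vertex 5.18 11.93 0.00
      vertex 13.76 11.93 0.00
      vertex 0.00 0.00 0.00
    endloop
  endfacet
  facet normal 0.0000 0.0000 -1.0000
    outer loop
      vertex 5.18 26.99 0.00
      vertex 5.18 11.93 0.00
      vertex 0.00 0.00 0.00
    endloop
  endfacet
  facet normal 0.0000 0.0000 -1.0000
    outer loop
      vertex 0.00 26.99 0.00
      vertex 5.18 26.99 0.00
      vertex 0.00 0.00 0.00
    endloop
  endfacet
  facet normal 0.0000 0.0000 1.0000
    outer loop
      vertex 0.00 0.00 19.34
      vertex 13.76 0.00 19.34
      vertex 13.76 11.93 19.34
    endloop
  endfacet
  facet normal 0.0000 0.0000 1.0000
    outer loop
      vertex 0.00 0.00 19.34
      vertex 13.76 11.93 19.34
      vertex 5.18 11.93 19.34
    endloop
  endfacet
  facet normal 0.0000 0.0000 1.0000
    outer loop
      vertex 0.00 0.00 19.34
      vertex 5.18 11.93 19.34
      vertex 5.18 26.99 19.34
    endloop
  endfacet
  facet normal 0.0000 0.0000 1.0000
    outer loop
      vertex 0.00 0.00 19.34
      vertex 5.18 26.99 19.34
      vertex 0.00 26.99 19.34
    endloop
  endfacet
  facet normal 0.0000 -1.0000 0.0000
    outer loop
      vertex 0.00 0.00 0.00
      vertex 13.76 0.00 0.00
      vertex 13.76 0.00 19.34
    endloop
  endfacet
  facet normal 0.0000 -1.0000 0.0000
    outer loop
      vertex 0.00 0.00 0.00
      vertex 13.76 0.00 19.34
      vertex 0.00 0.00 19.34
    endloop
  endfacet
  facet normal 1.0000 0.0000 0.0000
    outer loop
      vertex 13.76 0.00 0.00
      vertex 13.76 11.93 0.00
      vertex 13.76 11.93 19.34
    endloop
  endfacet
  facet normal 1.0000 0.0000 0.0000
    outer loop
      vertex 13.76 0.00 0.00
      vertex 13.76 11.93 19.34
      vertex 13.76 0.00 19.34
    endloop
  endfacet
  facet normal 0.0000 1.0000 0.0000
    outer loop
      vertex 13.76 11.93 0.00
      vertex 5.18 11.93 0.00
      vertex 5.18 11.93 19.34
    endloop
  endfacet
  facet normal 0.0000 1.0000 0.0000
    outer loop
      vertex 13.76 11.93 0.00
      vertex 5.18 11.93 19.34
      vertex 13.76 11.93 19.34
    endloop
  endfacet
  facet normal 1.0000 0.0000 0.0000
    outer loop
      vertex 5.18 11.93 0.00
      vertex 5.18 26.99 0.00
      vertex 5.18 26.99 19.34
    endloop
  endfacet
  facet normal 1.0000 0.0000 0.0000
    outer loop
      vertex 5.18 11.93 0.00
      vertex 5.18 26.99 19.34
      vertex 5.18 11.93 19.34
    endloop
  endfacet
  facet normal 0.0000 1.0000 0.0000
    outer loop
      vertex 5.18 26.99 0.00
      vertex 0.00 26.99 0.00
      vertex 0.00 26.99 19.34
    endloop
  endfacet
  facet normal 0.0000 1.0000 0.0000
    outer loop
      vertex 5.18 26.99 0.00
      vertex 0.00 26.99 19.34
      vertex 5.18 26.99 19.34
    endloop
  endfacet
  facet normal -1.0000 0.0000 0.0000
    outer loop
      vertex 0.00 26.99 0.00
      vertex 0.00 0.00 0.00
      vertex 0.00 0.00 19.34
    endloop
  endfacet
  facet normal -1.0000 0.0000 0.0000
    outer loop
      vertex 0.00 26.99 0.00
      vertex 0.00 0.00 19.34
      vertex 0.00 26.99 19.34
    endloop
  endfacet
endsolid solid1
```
; perimeter-only toolpath
G21 ; units = mm
G90 ; absolute positioning
G28 ; home
; layer 1
G0 Z4.83
G0 X0.00 Y0.00
G1 X13.76 Y0.00
G1 X13.76 Y11.93
G1 X5.18 Y11.93
G1 X5.18 Y26.99
G1 X0.00 Y26.99
G1 X0.00 Y0.00
; layer 2
G0 Z9.67
G0 X0.00 Y0.00
G1 X13.76 Y0.00
G1 X13.76 Y11.93
G1 X5.18 Y11.93
G1 X5.18 Y26.99
G1 X0.00 Y26.99
G1 X0.00 Y0.00
; layer 3
G0 Z14.50
G0 X0.00 Y0.00
G1 X13.76 Y0.00
G1 X13.76 Y11.93
G1 X5.18 Y11.93
G1 X5.18 Y26.99
G1 X0.00 Y26.99
G1 X0.00 Y0.00
; layer 4
G0 Z19.34
G0 X0.00 Y0.00
G1 X13.76 Y0.00
G1 X13.76 Y11.93
G1 X5.18 Y11.93
G1 X5.18 Y26.99
G1 X0.00 Y26.99
G1 X0.00 Y0.00
M2 ; end

The solid is an L-shaped prism: outer 13.8 × 27 mm, arm thicknesses ≈ 11.9 mm (horizontal) and 5.18 mm (vertical), extruded 19.3 mm in z. Slicing at Δz = 4.83 mm — 4 equal slices spanning the solid's height, so layer i sits at z = i·h/4 — gives 4 non-empty perimeters. Each is a 6-segment closed polygon; G0 lifts to the layer z and rapids to the start vertex, then G1 traces the edges.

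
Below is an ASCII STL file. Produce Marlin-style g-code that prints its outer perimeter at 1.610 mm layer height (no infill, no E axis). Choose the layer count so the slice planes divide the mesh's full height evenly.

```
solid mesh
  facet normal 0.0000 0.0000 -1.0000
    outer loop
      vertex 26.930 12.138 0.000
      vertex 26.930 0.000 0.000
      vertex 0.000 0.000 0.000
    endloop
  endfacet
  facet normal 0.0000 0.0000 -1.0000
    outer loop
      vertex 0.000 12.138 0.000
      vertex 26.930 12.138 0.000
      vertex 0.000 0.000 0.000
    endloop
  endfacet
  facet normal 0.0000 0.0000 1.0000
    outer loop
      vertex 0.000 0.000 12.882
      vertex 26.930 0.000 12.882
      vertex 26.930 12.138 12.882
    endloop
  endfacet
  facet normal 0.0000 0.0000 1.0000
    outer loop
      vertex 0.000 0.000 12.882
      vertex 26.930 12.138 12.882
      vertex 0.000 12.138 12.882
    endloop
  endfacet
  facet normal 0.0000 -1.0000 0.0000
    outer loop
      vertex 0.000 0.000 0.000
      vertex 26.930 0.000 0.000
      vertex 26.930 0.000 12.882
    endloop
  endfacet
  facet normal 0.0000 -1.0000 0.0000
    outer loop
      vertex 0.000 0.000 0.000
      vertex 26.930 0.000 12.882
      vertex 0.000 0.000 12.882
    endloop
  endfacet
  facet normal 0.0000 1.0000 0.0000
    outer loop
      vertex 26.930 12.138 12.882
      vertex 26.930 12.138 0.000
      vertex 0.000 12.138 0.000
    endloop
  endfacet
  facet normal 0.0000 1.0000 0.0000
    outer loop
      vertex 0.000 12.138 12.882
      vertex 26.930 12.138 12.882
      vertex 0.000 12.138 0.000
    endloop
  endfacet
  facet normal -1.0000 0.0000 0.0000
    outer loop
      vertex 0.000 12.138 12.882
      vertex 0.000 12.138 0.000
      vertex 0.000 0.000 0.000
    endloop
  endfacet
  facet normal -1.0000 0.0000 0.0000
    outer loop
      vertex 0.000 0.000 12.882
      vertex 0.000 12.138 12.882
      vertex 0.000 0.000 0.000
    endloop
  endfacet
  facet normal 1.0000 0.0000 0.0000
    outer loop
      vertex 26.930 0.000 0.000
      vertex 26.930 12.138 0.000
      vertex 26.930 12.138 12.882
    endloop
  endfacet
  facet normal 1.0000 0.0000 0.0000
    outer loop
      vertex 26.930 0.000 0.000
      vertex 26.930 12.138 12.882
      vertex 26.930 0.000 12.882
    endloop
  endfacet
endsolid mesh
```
; perimeter-only toolpath
G21 ; units = mm
G90 ; absolute positioning
G28 ; home
; layer 1
G0 Z1.610
G0 X0.000 Y0.000
G1 X26.930 Y0.000
G1 X26.930 Y12.138
G1 X0.000 Y12.138
G1 X0.000 Y0.000
; layer 2
G0 Z3.220
G0 X0.000 Y0.000
G1 X26.930 Y0.000
G1 X26.930 Y12.138
G1 X0.000 Y12.138
G1 X0.000 Y0.000
; layer 3
G0 Z4.831
G0 X0.000 Y0.000
G1 X26.930 Y0.000
G1 X26.930 Y12.138
G1 X0.000 Y12.138
G1 X0.000 Y0.000
; layer 4
G0 Z6.441
G0 X0.000 Y0.000
G1 X26.930 Y0.000
G1 X26.930 Y12.138
G1 X0.000 Y12.138
G1 X0.000 Y0.000
; layer 5
G0 Z8.051
G0 X0.000 Y0.000
G1 X26.930 Y0.000
G1 X26.930 Y12.138
G1 X0.000 Y12.138
G1 X0.000 Y0.000
; layer 6
G0 Z9.662
G0 X0.000 Y0.000
G1 X26.930 Y0.000
G1 X26.930 Y12.138
G1 X0.000 Y12.138
G1 X0.000 Y0.000
; layer 7
G0 Z11.272
G0 X0.000 Y0.000
G1 X26.930 Y0.000
G1 X26.930 Y12.138
G1 X0.000 Y12.138
G1 X0.000 Y0.000
; layer 8
G0 Z12.882
G0 X0.000 Y0.000
G1 X26.930 Y0.000
G1 X26.930 Y12.138
G1 X0.000 Y12.138
G1 X0.000 Y0.000
M2 ; end

The solid is a rectangular box, roughly 26.9 × 12.1 mm footprint and 12.9 mm tall. Slicing at Δz = 1.610 mm — 8 equal slices spanning the solid's height, so layer i sits at z = i·h/8 — gives 8 non-empty perimeters. Each is a 4-segment closed polygon; G0 lifts to the layer z and rapids to the start vertex, then G1 traces the edges.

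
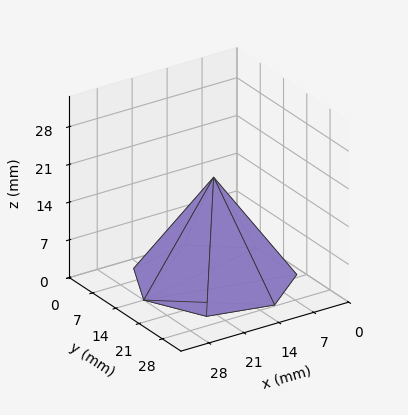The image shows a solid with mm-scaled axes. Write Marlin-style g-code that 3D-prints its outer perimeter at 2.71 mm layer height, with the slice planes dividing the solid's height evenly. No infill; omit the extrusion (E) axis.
Reading the render: the shape is a regular 7-sided pyramid, base circumscribed radius ≈ 14 mm, apex at z ≈ 19 mm (dimensions read to the nearest mm from the axis ticks). For the g-code, the solid's height is divided into equal slices at the stated Δz and each level perimeter traced with G1 moves after a G0 lift.

; perimeter-only toolpath
G21 ; units = mm
G90 ; absolute positioning
G28 ; home
; layer 1
G0 Z2.71
G0 X26.00 Y14.00
G1 X21.48 Y23.39
G1 X11.33 Y25.70
G1 X3.19 Y19.20
G1 X3.19 Y8.80
G1 X11.33 Y2.30
G1 X21.48 Y4.61
G1 X26.00 Y14.00
; layer 2
G0 Z5.43
G0 X24.00 Y14.00
G1 X20.24 Y21.82
G1 X11.77 Y23.75
G1 X4.99 Y18.34
G1 X4.99 Y9.66
G1 X11.77 Y4.25
G1 X20.24 Y6.18
G1 X24.00 Y14.00
; layer 3
G0 Z8.14
G0 X22.00 Y14.00
G1 X18.99 Y20.26
G1 X12.22 Y21.80
G1 X6.79 Y17.47
G1 X6.79 Y10.53
G1 X12.22 Y6.20
G1 X18.99 Y7.74
G1 X22.00 Y14.00
; layer 4
G0 Z10.86
G0 X20.00 Y14.00
G1 X17.74 Y18.69
G1 X12.66 Y19.85
G1 X8.60 Y16.60
G1 X8.60 Y11.40
G1 X12.66 Y8.15
G1 X17.74 Y9.31
G1 X20.00 Y14.00
; layer 5
G0 Z13.57
G0 X18.00 Y14.00
G1 X16.49 Y17.13
G1 X13.11 Y17.90
G1 X10.40 Y15.73
G1 X10.40 Y12.27
G1 X13.11 Y10.10
G1 X16.49 Y10.87
G1 X18.00 Y14.00
; layer 6
G0 Z16.29
G0 X16.00 Y14.00
G1 X15.25 Y15.56
G1 X13.55 Y15.95
G1 X12.20 Y14.87
G1 X12.20 Y13.13
G1 X13.55 Y12.05
G1 X15.25 Y12.44
G1 X16.00 Y14.00
M2 ; end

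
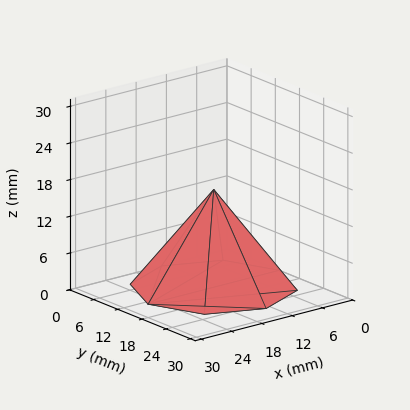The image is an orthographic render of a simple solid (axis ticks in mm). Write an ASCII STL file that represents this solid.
Reading the render: the shape is a regular 8-sided pyramid, base circumscribed radius ≈ 13 mm, apex at z ≈ 16 mm (dimensions read to the nearest mm from the axis ticks). For the STL, each face is triangulated and given an outward normal.

solid part
  facet normal 0.0000 0.0000 -1.0000
    outer loop
      vertex 13.0 26.0 0.0
      vertex 22.2 22.2 0.0
      vertex 26.0 13.0 0.0
    endloop
  endfacet
  facet normal 0.0000 0.0000 -1.0000
    outer loop
      vertex 3.8 22.2 0.0
      vertex 13.0 26.0 0.0
      vertex 26.0 13.0 0.0
    endloop
  endfacet
  facet normal 0.0000 0.0000 -1.0000
    outer loop
      vertex 0.0 13.0 0.0
      vertex 3.8 22.2 0.0
      vertex 26.0 13.0 0.0
    endloop
  endfacet
  facet normal 0.0000 0.0000 -1.0000
    outer loop
      vertex 3.8 3.8 0.0
      vertex 0.0 13.0 0.0
      vertex 26.0 13.0 0.0
    endloop
  endfacet
  facet normal 0.0000 0.0000 -1.0000
    outer loop
      vertex 13.0 0.0 0.0
      vertex 3.8 3.8 0.0
      vertex 26.0 13.0 0.0
    endloop
  endfacet
  facet normal 0.0000 0.0000 -1.0000
    outer loop
      vertex 22.2 3.8 0.0
      vertex 13.0 0.0 0.0
      vertex 26.0 13.0 0.0
    endloop
  endfacet
  facet normal 0.7391 0.3053 0.6005
    outer loop
      vertex 26.0 13.0 0.0
      vertex 22.2 22.2 0.0
      vertex 13.0 13.0 16.0
    endloop
  endfacet
  facet normal 0.3053 0.7391 0.6005
    outer loop
      vertex 22.2 22.2 0.0
      vertex 13.0 26.0 0.0
      vertex 13.0 13.0 16.0
    endloop
  endfacet
  facet normal -0.3053 0.7391 0.6005
    outer loop
      vertex 13.0 26.0 0.0
      vertex 3.8 22.2 0.0
      vertex 13.0 13.0 16.0
    endloop
  endfacet
  facet normal -0.7391 0.3053 0.6005
    outer loop
      vertex 3.8 22.2 0.0
      vertex 0.0 13.0 0.0
      vertex 13.0 13.0 16.0
    endloop
  endfacet
  facet normal -0.7391 -0.3053 0.6005
    outer loop
      vertex 0.0 13.0 0.0
      vertex 3.8 3.8 0.0
      vertex 13.0 13.0 16.0
    endloop
  endfacet
  facet normal -0.3053 -0.7391 0.6005
    outer loop
      vertex 3.8 3.8 0.0
      vertex 13.0 0.0 0.0
      vertex 13.0 13.0 16.0
    endloop
  endfacet
  facet normal 0.3053 -0.7391 0.6005
    outer loop
      vertex 13.0 0.0 0.0
      vertex 22.2 3.8 0.0
      vertex 13.0 13.0 16.0
    endloop
  endfacet
  facet normal 0.7391 -0.3053 0.6005
    outer loop
      vertex 22.2 3.8 0.0
      vertex 26.0 13.0 0.0
      vertex 13.0 13.0 16.0
    endloop
  endfacet
endsolid part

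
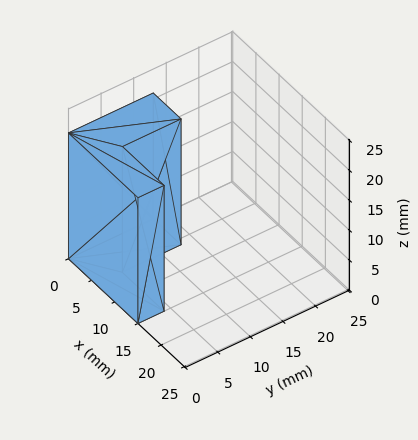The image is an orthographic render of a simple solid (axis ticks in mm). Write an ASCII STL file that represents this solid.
Reading the render: the shape is an L-shaped prism: outer 15 × 13 mm, arm thicknesses ≈ 4 mm (horizontal) and 6 mm (vertical), extruded 21 mm in z (dimensions read to the nearest mm from the axis ticks). For the STL, each face is triangulated and given an outward normal.

solid part
  facet normal 0.0000 0.0000 -1.0000
    outer loop
      vertex 15.00 4.00 0.00
      vertex 15.00 0.00 0.00
      vertex 0.00 0.00 0.00
    endloop
  endfacet
  facet normal 0.0000 0.0000 -1.0000
    outer loop
      vertex 6.00 4.00 0.00
      vertex 15.00 4.00 0.00
      vertex 0.00 0.00 0.00
    endloop
  endfacet
  facet normal 0.0000 0.0000 -1.0000
    outer loop
      vertex 6.00 13.00 0.00
      vertex 6.00 4.00 0.00
      vertex 0.00 0.00 0.00
    endloop
  endfacet
  facet normal 0.0000 0.0000 -1.0000
    outer loop
      vertex 0.00 13.00 0.00
      vertex 6.00 13.00 0.00
      vertex 0.00 0.00 0.00
    endloop
  endfacet
  facet normal 0.0000 0.0000 1.0000
    outer loop
      vertex 0.00 0.00 21.00
      vertex 15.00 0.00 21.00
      vertex 15.00 4.00 21.00
    endloop
  endfacet
  facet normal 0.0000 0.0000 1.0000
    outer loop
      vertex 0.00 0.00 21.00
      vertex 15.00 4.00 21.00
      vertex 6.00 4.00 21.00
    endloop
  endfacet
  facet normal 0.0000 0.0000 1.0000
    outer loop
      vertex 0.00 0.00 21.00
      vertex 6.00 4.00 21.00
      vertex 6.00 13.00 21.00
    endloop
  endfacet
  facet normal 0.0000 0.0000 1.0000
    outer loop
      vertex 0.00 0.00 21.00
      vertex 6.00 13.00 21.00
      vertex 0.00 13.00 21.00
    endloop
  endfacet
  facet normal 0.0000 -1.0000 0.0000
    outer loop
      vertex 0.00 0.00 0.00
      vertex 15.00 0.00 0.00
      vertex 15.00 0.00 21.00
    endloop
  endfacet
  facet normal 0.0000 -1.0000 0.0000
    outer loop
      vertex 0.00 0.00 0.00
      vertex 15.00 0.00 21.00
      vertex 0.00 0.00 21.00
    endloop
  endfacet
  facet normal 1.0000 0.0000 0.0000
    outer loop
      vertex 15.00 0.00 0.00
      vertex 15.00 4.00 0.00
      vertex 15.00 4.00 21.00
    endloop
  endfacet
  facet normal 1.0000 0.0000 0.0000
    outer loop
      vertex 15.00 0.00 0.00
      vertex 15.00 4.00 21.00
      vertex 15.00 0.00 21.00
    endloop
  endfacet
  facet normal 0.0000 1.0000 0.0000
    outer loop
      vertex 15.00 4.00 0.00
      vertex 6.00 4.00 0.00
      vertex 6.00 4.00 21.00
    endloop
  endfacet
  facet normal 0.0000 1.0000 0.0000
    outer loop
      vertex 15.00 4.00 0.00
      vertex 6.00 4.00 21.00
      vertex 15.00 4.00 21.00
    endloop
  endfacet
  facet normal 1.0000 0.0000 0.0000
    outer loop
      vertex 6.00 4.00 0.00
      vertex 6.00 13.00 0.00
      vertex 6.00 13.00 21.00
    endloop
  endfacet
  facet normal 1.0000 0.0000 0.0000
    outer loop
      vertex 6.00 4.00 0.00
      vertex 6.00 13.00 21.00
      vertex 6.00 4.00 21.00
    endloop
  endfacet
  facet normal 0.0000 1.0000 0.0000
    outer loop
      vertex 6.00 13.00 0.00
      vertex 0.00 13.00 0.00
      vertex 0.00 13.00 21.00
    endloop
  endfacet
  facet normal 0.0000 1.0000 0.0000
    outer loop
      vertex 6.00 13.00 0.00
      vertex 0.00 13.00 21.00
      vertex 6.00 13.00 21.00
    endloop
  endfacet
  facet normal -1.0000 0.0000 0.0000
    outer loop
      vertex 0.00 13.00 0.00
      vertex 0.00 0.00 0.00
      vertex 0.00 0.00 21.00
    endloop
  endfacet
  facet normal -1.0000 0.0000 0.0000
    outer loop
      vertex 0.00 13.00 0.00
      vertex 0.00 0.00 21.00
      vertex 0.00 13.00 21.00
    endloop
  endfacet
endsolid part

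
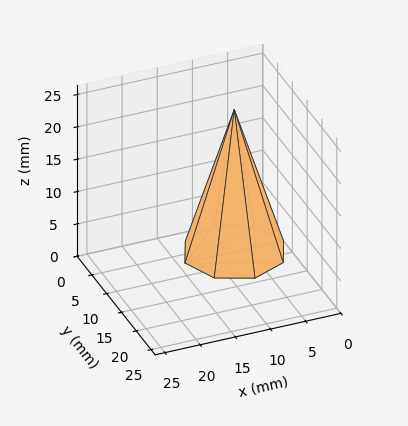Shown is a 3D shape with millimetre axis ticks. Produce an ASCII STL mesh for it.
Reading the render: the shape is a regular 8-sided pyramid, base circumscribed radius ≈ 7 mm, apex at z ≈ 22 mm (dimensions read to the nearest mm from the axis ticks). For the STL, each face is triangulated and given an outward normal.

solid part
  facet normal 0.0000 0.0000 -1.0000
    outer loop
      vertex 7.0 14.0 0.0
      vertex 11.9 11.9 0.0
      vertex 14.0 7.0 0.0
    endloop
  endfacet
  facet normal 0.0000 0.0000 -1.0000
    outer loop
      vertex 2.1 11.9 0.0
      vertex 7.0 14.0 0.0
      vertex 14.0 7.0 0.0
    endloop
  endfacet
  facet normal 0.0000 0.0000 -1.0000
    outer loop
      vertex 0.0 7.0 0.0
      vertex 2.1 11.9 0.0
      vertex 14.0 7.0 0.0
    endloop
  endfacet
  facet normal 0.0000 0.0000 -1.0000
    outer loop
      vertex 2.1 2.1 0.0
      vertex 0.0 7.0 0.0
      vertex 14.0 7.0 0.0
    endloop
  endfacet
  facet normal 0.0000 0.0000 -1.0000
    outer loop
      vertex 7.0 0.0 0.0
      vertex 2.1 2.1 0.0
      vertex 14.0 7.0 0.0
    endloop
  endfacet
  facet normal 0.0000 0.0000 -1.0000
    outer loop
      vertex 11.9 2.1 0.0
      vertex 7.0 0.0 0.0
      vertex 14.0 7.0 0.0
    endloop
  endfacet
  facet normal 0.8822 0.3781 0.2807
    outer loop
      vertex 14.0 7.0 0.0
      vertex 11.9 11.9 0.0
      vertex 7.0 7.0 22.0
    endloop
  endfacet
  facet normal 0.3781 0.8822 0.2807
    outer loop
      vertex 11.9 11.9 0.0
      vertex 7.0 14.0 0.0
      vertex 7.0 7.0 22.0
    endloop
  endfacet
  facet normal -0.3781 0.8822 0.2807
    outer loop
      vertex 7.0 14.0 0.0
      vertex 2.1 11.9 0.0
      vertex 7.0 7.0 22.0
    endloop
  endfacet
  facet normal -0.8822 0.3781 0.2807
    outer loop
      vertex 2.1 11.9 0.0
      vertex 0.0 7.0 0.0
      vertex 7.0 7.0 22.0
    endloop
  endfacet
  facet normal -0.8822 -0.3781 0.2807
    outer loop
      vertex 0.0 7.0 0.0
      vertex 2.1 2.1 0.0
      vertex 7.0 7.0 22.0
    endloop
  endfacet
  facet normal -0.3781 -0.8822 0.2807
    outer loop
      vertex 2.1 2.1 0.0
      vertex 7.0 0.0 0.0
      vertex 7.0 7.0 22.0
    endloop
  endfacet
  facet normal 0.3781 -0.8822 0.2807
    outer loop
      vertex 7.0 0.0 0.0
      vertex 11.9 2.1 0.0
      vertex 7.0 7.0 22.0
    endloop
  endfacet
  facet normal 0.8822 -0.3781 0.2807
    outer loop
      vertex 11.9 2.1 0.0
      vertex 14.0 7.0 0.0
      vertex 7.0 7.0 22.0
    endloop
  endfacet
endsolid part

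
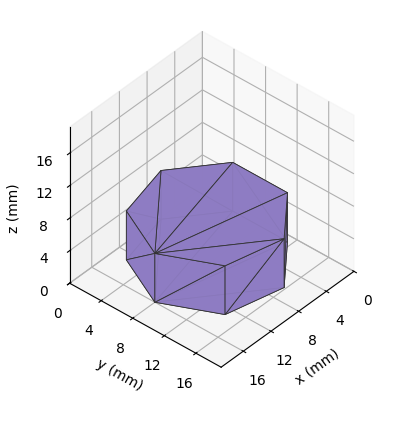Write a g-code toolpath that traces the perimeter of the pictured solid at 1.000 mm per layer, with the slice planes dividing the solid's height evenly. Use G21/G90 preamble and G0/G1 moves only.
Reading the render: the shape is a regular 7-sided prism (a cylinder approximated with 7 flat sides), circumscribed radius ≈ 8 mm, height ≈ 6 mm (dimensions read to the nearest mm from the axis ticks). For the g-code, the solid's height is divided into equal slices at the stated Δz and each level perimeter traced with G1 moves after a G0 lift.

; perimeter-only toolpath
G21 ; units = mm
G90 ; absolute positioning
G28 ; home
; layer 1
G0 Z1.000
G0 X16.000 Y8.000
G1 X12.988 Y14.255
G1 X6.220 Y15.799
G1 X0.792 Y11.471
G1 X0.792 Y4.529
G1 X6.220 Y0.201
G1 X12.988 Y1.745
G1 X16.000 Y8.000
; layer 2
G0 Z2.000
G0 X16.000 Y8.000
G1 X12.988 Y14.255
G1 X6.220 Y15.799
G1 X0.792 Y11.471
G1 X0.792 Y4.529
G1 X6.220 Y0.201
G1 X12.988 Y1.745
G1 X16.000 Y8.000
; layer 3
G0 Z3.000
G0 X16.000 Y8.000
G1 X12.988 Y14.255
G1 X6.220 Y15.799
G1 X0.792 Y11.471
G1 X0.792 Y4.529
G1 X6.220 Y0.201
G1 X12.988 Y1.745
G1 X16.000 Y8.000
; layer 4
G0 Z4.000
G0 X16.000 Y8.000
G1 X12.988 Y14.255
G1 X6.220 Y15.799
G1 X0.792 Y11.471
G1 X0.792 Y4.529
G1 X6.220 Y0.201
G1 X12.988 Y1.745
G1 X16.000 Y8.000
; layer 5
G0 Z5.000
G0 X16.000 Y8.000
G1 X12.988 Y14.255
G1 X6.220 Y15.799
G1 X0.792 Y11.471
G1 X0.792 Y4.529
G1 X6.220 Y0.201
G1 X12.988 Y1.745
G1 X16.000 Y8.000
; layer 6
G0 Z6.000
G0 X16.000 Y8.000
G1 X12.988 Y14.255
G1 X6.220 Y15.799
G1 X0.792 Y11.471
G1 X0.792 Y4.529
G1 X6.220 Y0.201
G1 X12.988 Y1.745
G1 X16.000 Y8.000
M2 ; end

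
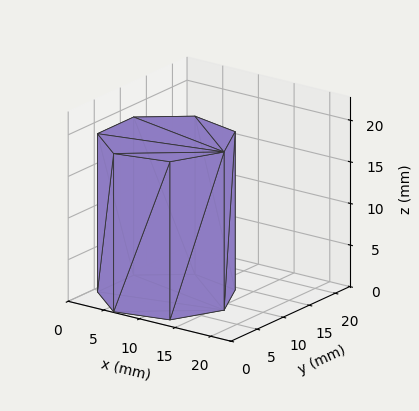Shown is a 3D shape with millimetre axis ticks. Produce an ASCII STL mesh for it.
Reading the render: the shape is a regular 7-sided prism (a cylinder approximated with 7 flat sides), circumscribed radius ≈ 8 mm, height ≈ 19 mm (dimensions read to the nearest mm from the axis ticks). For the STL, each face is triangulated and given an outward normal.

solid part
  facet normal 0.0000 0.0000 -1.0000
    outer loop
      vertex 6.220 15.799 0.000
      vertex 12.988 14.255 0.000
      vertex 16.000 8.000 0.000
    endloop
  endfacet
  facet normal 0.0000 0.0000 -1.0000
    outer loop
      vertex 0.792 11.471 0.000
      vertex 6.220 15.799 0.000
      vertex 16.000 8.000 0.000
    endloop
  endfacet
  facet normal 0.0000 0.0000 -1.0000
    outer loop
      vertex 0.792 4.529 0.000
      vertex 0.792 11.471 0.000
      vertex 16.000 8.000 0.000
    endloop
  endfacet
  facet normal 0.0000 0.0000 -1.0000
    outer loop
      vertex 6.220 0.201 0.000
      vertex 0.792 4.529 0.000
      vertex 16.000 8.000 0.000
    endloop
  endfacet
  facet normal 0.0000 0.0000 -1.0000
    outer loop
      vertex 12.988 1.745 0.000
      vertex 6.220 0.201 0.000
      vertex 16.000 8.000 0.000
    endloop
  endfacet
  facet normal 0.0000 0.0000 1.0000
    outer loop
      vertex 16.000 8.000 19.000
      vertex 12.988 14.255 19.000
      vertex 6.220 15.799 19.000
    endloop
  endfacet
  facet normal 0.0000 0.0000 1.0000
    outer loop
      vertex 16.000 8.000 19.000
      vertex 6.220 15.799 19.000
      vertex 0.792 11.471 19.000
    endloop
  endfacet
  facet normal 0.0000 0.0000 1.0000
    outer loop
      vertex 16.000 8.000 19.000
      vertex 0.792 11.471 19.000
      vertex 0.792 4.529 19.000
    endloop
  endfacet
  facet normal 0.0000 0.0000 1.0000
    outer loop
      vertex 16.000 8.000 19.000
      vertex 0.792 4.529 19.000
      vertex 6.220 0.201 19.000
    endloop
  endfacet
  facet normal 0.0000 0.0000 1.0000
    outer loop
      vertex 16.000 8.000 19.000
      vertex 6.220 0.201 19.000
      vertex 12.988 1.745 19.000
    endloop
  endfacet
  facet normal 0.9010 0.4339 0.0000
    outer loop
      vertex 16.000 8.000 0.000
      vertex 12.988 14.255 0.000
      vertex 12.988 14.255 19.000
    endloop
  endfacet
  facet normal 0.9010 0.4339 0.0000
    outer loop
      vertex 16.000 8.000 0.000
      vertex 12.988 14.255 19.000
      vertex 16.000 8.000 19.000
    endloop
  endfacet
  facet normal 0.2224 0.9750 0.0000
    outer loop
      vertex 12.988 14.255 0.000
      vertex 6.220 15.799 0.000
      vertex 6.220 15.799 19.000
    endloop
  endfacet
  facet normal 0.2224 0.9750 0.0000
    outer loop
      vertex 12.988 14.255 0.000
      vertex 6.220 15.799 19.000
      vertex 12.988 14.255 19.000
    endloop
  endfacet
  facet normal -0.6234 0.7819 0.0000
    outer loop
      vertex 6.220 15.799 0.000
      vertex 0.792 11.471 0.000
      vertex 0.792 11.471 19.000
    endloop
  endfacet
  facet normal -0.6234 0.7819 0.0000
    outer loop
      vertex 6.220 15.799 0.000
      vertex 0.792 11.471 19.000
      vertex 6.220 15.799 19.000
    endloop
  endfacet
  facet normal -1.0000 0.0000 0.0000
    outer loop
      vertex 0.792 11.471 0.000
      vertex 0.792 4.529 0.000
      vertex 0.792 4.529 19.000
    endloop
  endfacet
  facet normal -1.0000 0.0000 0.0000
    outer loop
      vertex 0.792 11.471 0.000
      vertex 0.792 4.529 19.000
      vertex 0.792 11.471 19.000
    endloop
  endfacet
  facet normal -0.6234 -0.7819 0.0000
    outer loop
      vertex 0.792 4.529 0.000
      vertex 6.220 0.201 0.000
      vertex 6.220 0.201 19.000
    endloop
  endfacet
  facet normal -0.6234 -0.7819 0.0000
    outer loop
      vertex 0.792 4.529 0.000
      vertex 6.220 0.201 19.000
      vertex 0.792 4.529 19.000
    endloop
  endfacet
  facet normal 0.2224 -0.9750 0.0000
    outer loop
      vertex 6.220 0.201 0.000
      vertex 12.988 1.745 0.000
      vertex 12.988 1.745 19.000
    endloop
  endfacet
  facet normal 0.2224 -0.9750 0.0000
    outer loop
      vertex 6.220 0.201 0.000
      vertex 12.988 1.745 19.000
      vertex 6.220 0.201 19.000
    endloop
  endfacet
  facet normal 0.9010 -0.4339 0.0000
    outer loop
      vertex 12.988 1.745 0.000
      vertex 16.000 8.000 0.000
      vertex 16.000 8.000 19.000
    endloop
  endfacet
  facet normal 0.9010 -0.4339 0.0000
    outer loop
      vertex 12.988 1.745 0.000
      vertex 16.000 8.000 19.000
      vertex 12.988 1.745 19.000
    endloop
  endfacet
endsolid part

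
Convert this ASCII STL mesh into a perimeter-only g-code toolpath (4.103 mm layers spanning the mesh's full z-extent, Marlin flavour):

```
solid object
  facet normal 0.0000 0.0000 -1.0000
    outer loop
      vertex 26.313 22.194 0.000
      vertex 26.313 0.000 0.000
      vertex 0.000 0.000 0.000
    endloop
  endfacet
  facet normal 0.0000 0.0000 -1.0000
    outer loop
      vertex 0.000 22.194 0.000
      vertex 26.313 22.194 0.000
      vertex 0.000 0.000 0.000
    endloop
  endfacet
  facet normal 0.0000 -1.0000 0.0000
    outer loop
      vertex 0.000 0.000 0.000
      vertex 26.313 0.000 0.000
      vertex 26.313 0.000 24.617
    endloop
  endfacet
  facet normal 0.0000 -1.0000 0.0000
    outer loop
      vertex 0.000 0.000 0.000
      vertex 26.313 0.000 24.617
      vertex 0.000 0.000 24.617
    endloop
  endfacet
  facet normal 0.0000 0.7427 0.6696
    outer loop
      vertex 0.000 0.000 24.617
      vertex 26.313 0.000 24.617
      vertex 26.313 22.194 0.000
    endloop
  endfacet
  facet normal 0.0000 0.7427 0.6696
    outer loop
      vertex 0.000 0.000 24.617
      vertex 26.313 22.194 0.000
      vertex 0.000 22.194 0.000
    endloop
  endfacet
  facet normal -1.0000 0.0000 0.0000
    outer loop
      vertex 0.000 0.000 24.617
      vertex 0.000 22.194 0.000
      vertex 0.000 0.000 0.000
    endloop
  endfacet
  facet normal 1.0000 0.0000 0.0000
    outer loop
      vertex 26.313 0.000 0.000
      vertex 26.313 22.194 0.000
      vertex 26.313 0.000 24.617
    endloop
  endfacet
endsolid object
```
; perimeter-only toolpath
G21 ; units = mm
G90 ; absolute positioning
G28 ; home
; layer 1
G0 Z4.103
G0 X0.000 Y0.000
G1 X26.313 Y0.000
G1 X26.313 Y18.495
G1 X0.000 Y18.495
G1 X0.000 Y0.000
; layer 2
G0 Z8.206
G0 X0.000 Y0.000
G1 X26.313 Y0.000
G1 X26.313 Y14.796
G1 X0.000 Y14.796
G1 X0.000 Y0.000
; layer 3
G0 Z12.309
G0 X0.000 Y0.000
G1 X26.313 Y0.000
G1 X26.313 Y11.097
G1 X0.000 Y11.097
G1 X0.000 Y0.000
; layer 4
G0 Z16.411
G0 X0.000 Y0.000
G1 X26.313 Y0.000
G1 X26.313 Y7.398
G1 X0.000 Y7.398
G1 X0.000 Y0.000
; layer 5
G0 Z20.514
G0 X0.000 Y0.000
G1 X26.313 Y0.000
G1 X26.313 Y3.699
G1 X0.000 Y3.699
G1 X0.000 Y0.000
M2 ; end

The solid is a wedge (ramp): 26.3 × 22.2 mm base, rising to 24.6 mm along the y=0 edge and sloping linearly to z=0 at y=22.2. Slicing at Δz = 4.103 mm — 6 equal slices spanning the solid's height, so layer i sits at z = i·h/6 — gives 5 non-empty perimeters. Each is a 4-segment closed polygon; G0 lifts to the layer z and rapids to the start vertex, then G1 traces the edges. The cross-section shrinks linearly with z (the slice at the apex is degenerate and omitted).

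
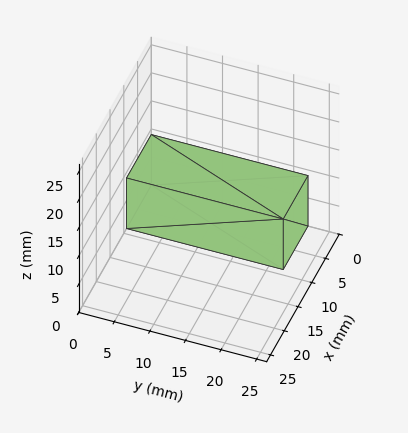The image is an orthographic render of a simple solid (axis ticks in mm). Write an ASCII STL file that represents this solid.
Reading the render: the shape is a rectangular box, roughly 9 × 22 mm footprint and 9 mm tall (dimensions read to the nearest mm from the axis ticks). For the STL, each face is triangulated and given an outward normal.

solid part
  facet normal 0.0000 0.0000 -1.0000
    outer loop
      vertex 9.0 22.0 0.0
      vertex 9.0 0.0 0.0
      vertex 0.0 0.0 0.0
    endloop
  endfacet
  facet normal 0.0000 0.0000 -1.0000
    outer loop
      vertex 0.0 22.0 0.0
      vertex 9.0 22.0 0.0
      vertex 0.0 0.0 0.0
    endloop
  endfacet
  facet normal 0.0000 0.0000 1.0000
    outer loop
      vertex 0.0 0.0 9.0
      vertex 9.0 0.0 9.0
      vertex 9.0 22.0 9.0
    endloop
  endfacet
  facet normal 0.0000 0.0000 1.0000
    outer loop
      vertex 0.0 0.0 9.0
      vertex 9.0 22.0 9.0
      vertex 0.0 22.0 9.0
    endloop
  endfacet
  facet normal 0.0000 -1.0000 0.0000
    outer loop
      vertex 0.0 0.0 0.0
      vertex 9.0 0.0 0.0
      vertex 9.0 0.0 9.0
    endloop
  endfacet
  facet normal 0.0000 -1.0000 0.0000
    outer loop
      vertex 0.0 0.0 0.0
      vertex 9.0 0.0 9.0
      vertex 0.0 0.0 9.0
    endloop
  endfacet
  facet normal 0.0000 1.0000 0.0000
    outer loop
      vertex 9.0 22.0 9.0
      vertex 9.0 22.0 0.0
      vertex 0.0 22.0 0.0
    endloop
  endfacet
  facet normal 0.0000 1.0000 0.0000
    outer loop
      vertex 0.0 22.0 9.0
      vertex 9.0 22.0 9.0
      vertex 0.0 22.0 0.0
    endloop
  endfacet
  facet normal -1.0000 0.0000 0.0000
    outer loop
      vertex 0.0 22.0 9.0
      vertex 0.0 22.0 0.0
      vertex 0.0 0.0 0.0
    endloop
  endfacet
  facet normal -1.0000 0.0000 0.0000
    outer loop
      vertex 0.0 0.0 9.0
      vertex 0.0 22.0 9.0
      vertex 0.0 0.0 0.0
    endloop
  endfacet
  facet normal 1.0000 0.0000 0.0000
    outer loop
      vertex 9.0 0.0 0.0
      vertex 9.0 22.0 0.0
      vertex 9.0 22.0 9.0
    endloop
  endfacet
  facet normal 1.0000 0.0000 0.0000
    outer loop
      vertex 9.0 0.0 0.0
      vertex 9.0 22.0 9.0
      vertex 9.0 0.0 9.0
    endloop
  endfacet
endsolid part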